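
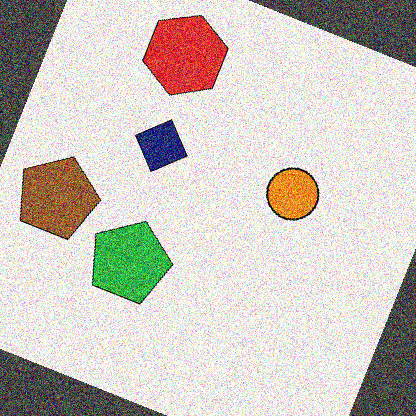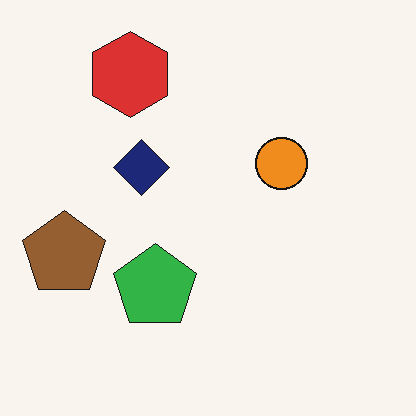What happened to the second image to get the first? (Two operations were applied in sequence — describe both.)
Rotated clockwise by a moderate amount, then degraded with a thick layer of grain.

Every shape is tilted by the same angle and the image corners show triangular fill wedges — a whole-image rotation by a non-right angle. Random speckle covers the whole image, including the flat background.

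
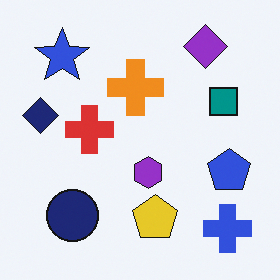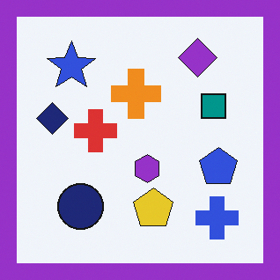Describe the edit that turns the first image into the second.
The second image is the first framed with a purple border.

A solid purple frame runs around the edge of the second image, with the content slightly shrunk inside it.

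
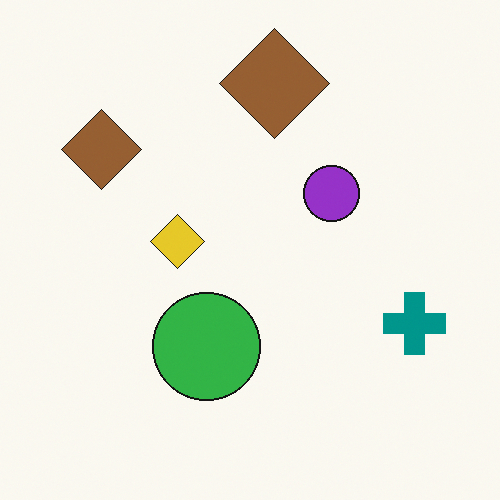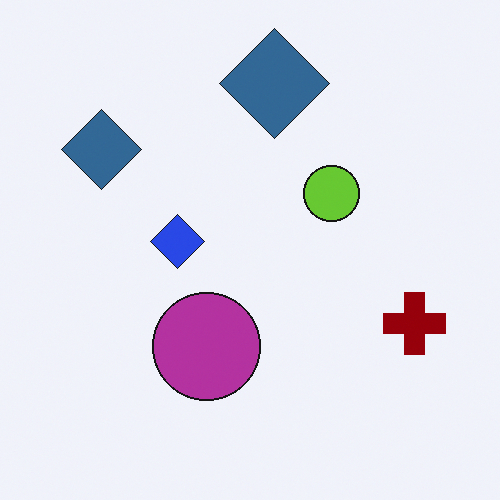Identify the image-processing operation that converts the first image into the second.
Hue-shifted through roughly half the color wheel.

Every shape's color has rotated by the same amount around the hue wheel — a uniform hue shift.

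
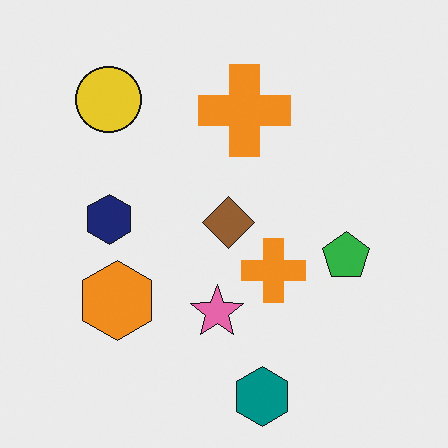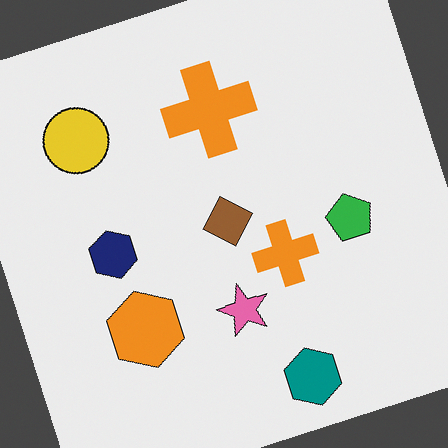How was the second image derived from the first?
This is the original image rotated counter-clockwise by a moderate amount.

Every shape is tilted by the same angle and the image corners show triangular fill wedges — a whole-image rotation by a non-right angle.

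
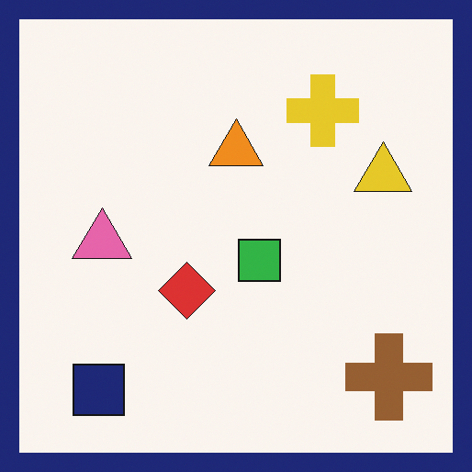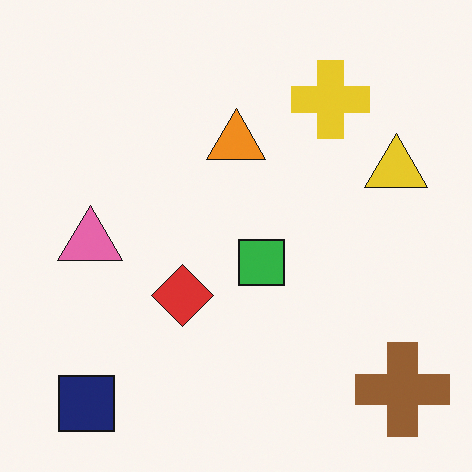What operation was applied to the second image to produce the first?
The first image is the second framed with a navy border.

A solid navy frame runs around the edge of the first image, with the content slightly shrunk inside it.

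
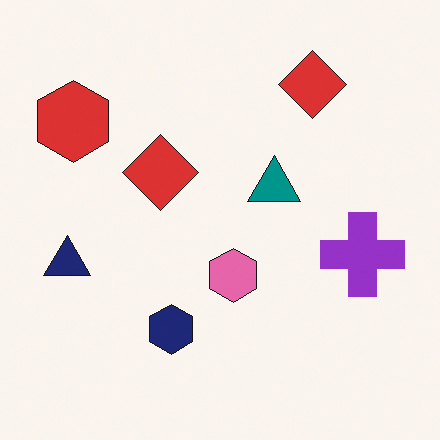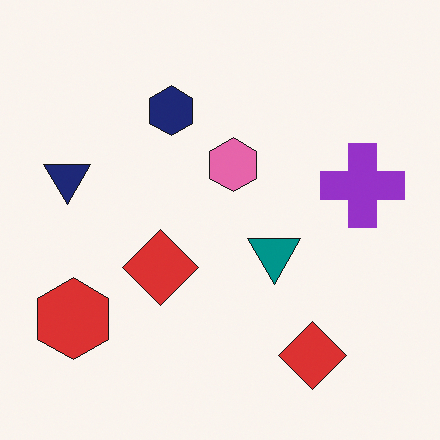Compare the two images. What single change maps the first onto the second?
The image was flipped vertically (top ↔ bottom).

The navy hexagon is in the bottom of the first image and the top of the second — shapes on opposite sides of the horizontal midline have swapped in a mirror flip.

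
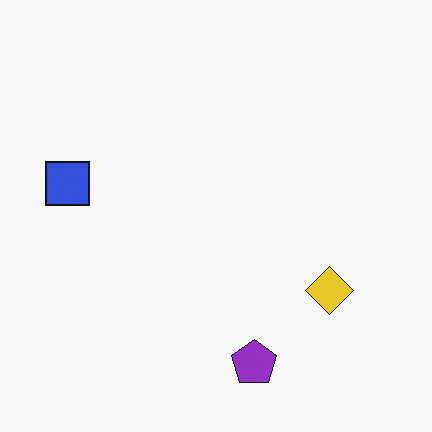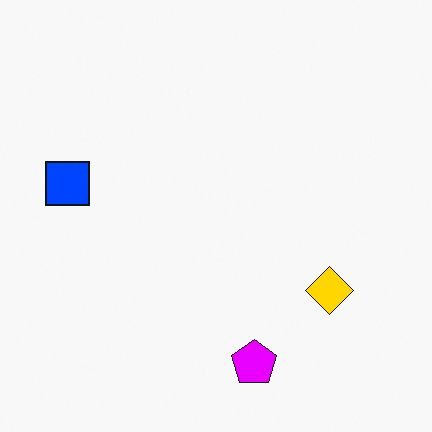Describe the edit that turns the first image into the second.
The image was heavily oversaturated.

All colors are more vivid — a global saturation change.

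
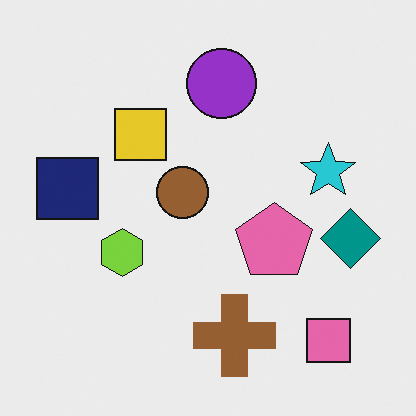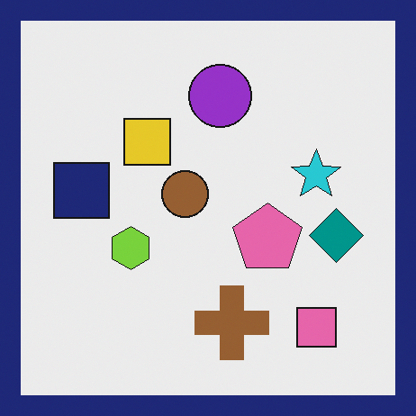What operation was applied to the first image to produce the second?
It was framed with a navy border.

A solid navy frame runs around the edge of the second image, with the content slightly shrunk inside it.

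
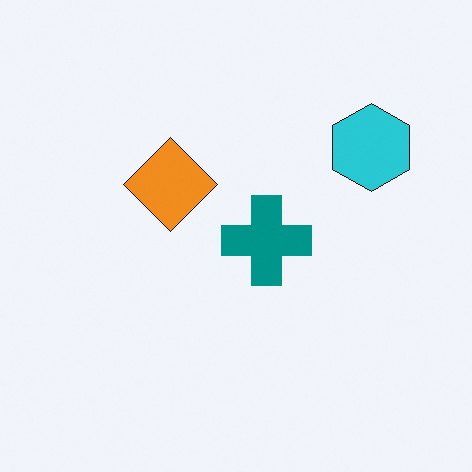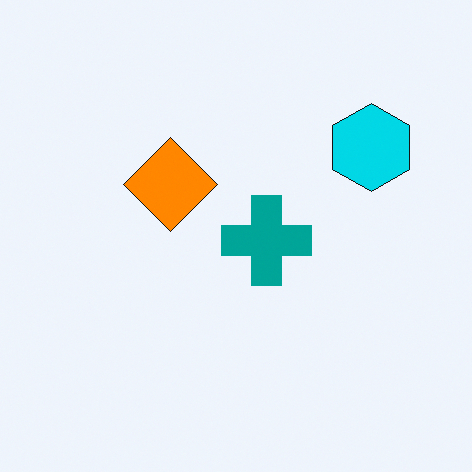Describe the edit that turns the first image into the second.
This is the original image slightly oversaturated.

All colors are more vivid — a global saturation change.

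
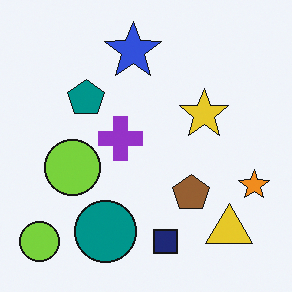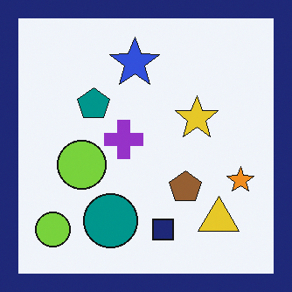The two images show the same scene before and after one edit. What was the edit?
The image was framed with a navy border.

A solid navy frame runs around the edge of the second image, with the content slightly shrunk inside it.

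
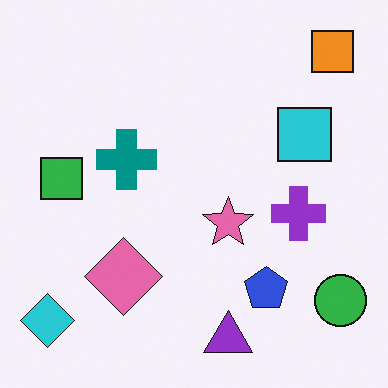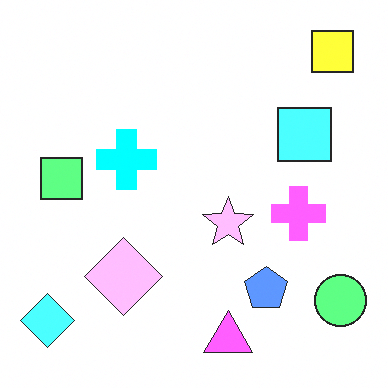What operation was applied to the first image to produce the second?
The transformation is: substantially brightened.

Every pixel — background and shapes alike — is uniformly brightened.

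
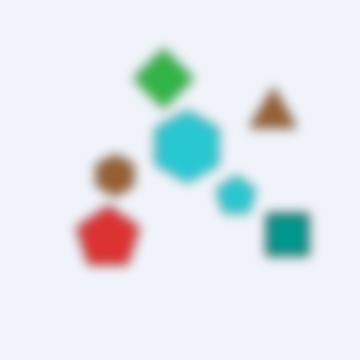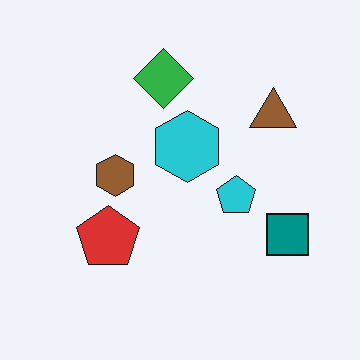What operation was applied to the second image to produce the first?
The image was strongly gaussian-blurred.

Shape edges and outlines are uniformly softened across the whole image.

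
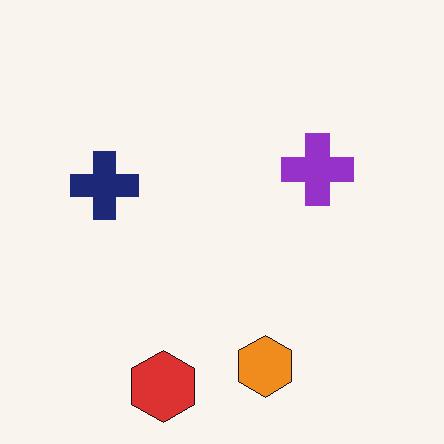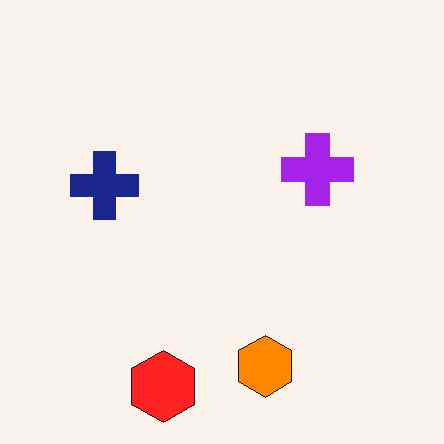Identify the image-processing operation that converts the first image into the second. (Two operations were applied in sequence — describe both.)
The image was slightly oversaturated, then JPEG-compressed with visible artifacts.

All colors are more vivid — a global saturation change. Blocky 8×8 compression artifacts appear around shape edges and the flat background shows ringing — characteristic JPEG degradation.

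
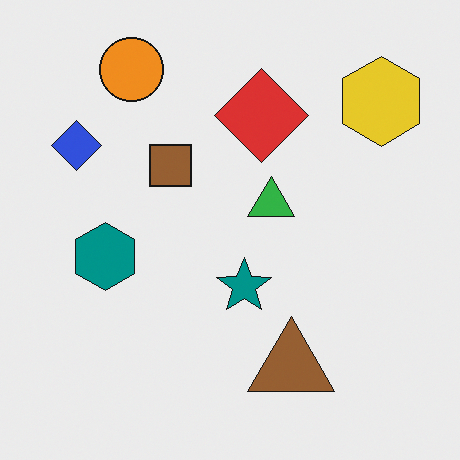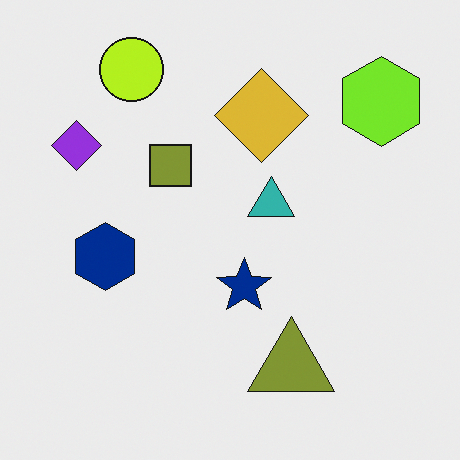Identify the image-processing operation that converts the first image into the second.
This is the original image hue-shifted slightly.

Every shape's color has rotated by the same amount around the hue wheel — a uniform hue shift.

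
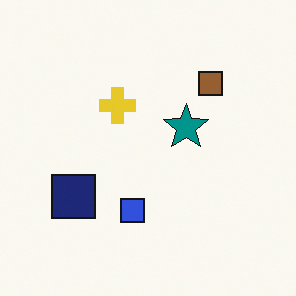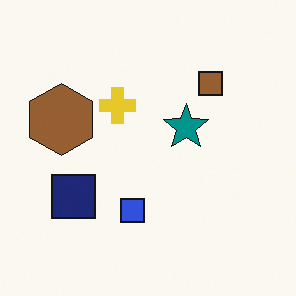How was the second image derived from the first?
The transformation is: overlaid with an additional brown hexagon.

A brown hexagon appears in the second image that is absent from the first.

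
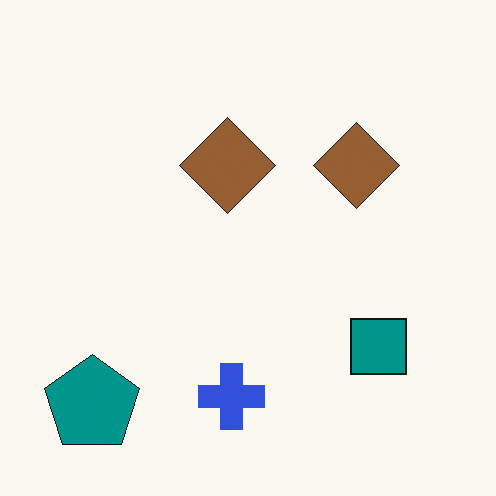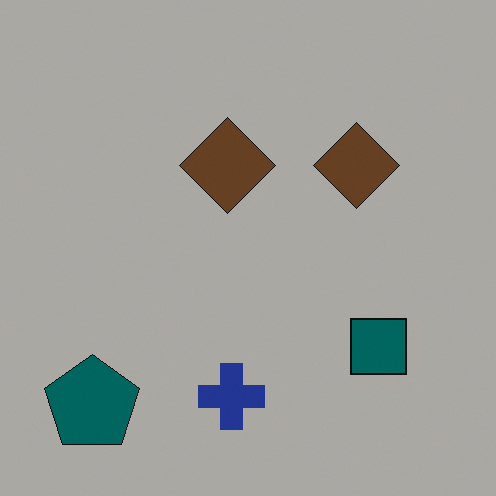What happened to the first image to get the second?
The transformation is: darkened a lot.

Every pixel — background and shapes alike — is uniformly darkened.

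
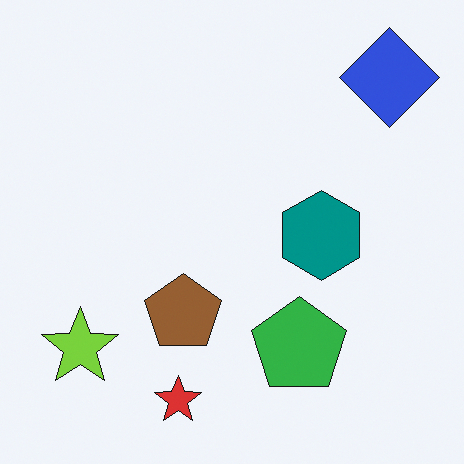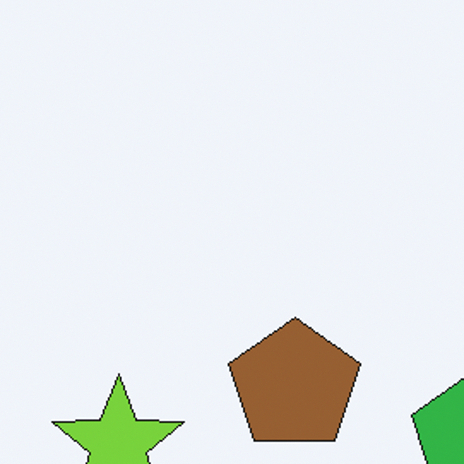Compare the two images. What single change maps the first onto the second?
The image was cropped tightly and scaled back up.

The visible shapes are larger and the field of view is narrower; shapes near the original edges may be partly or wholly outside the frame — a crop-and-rescale.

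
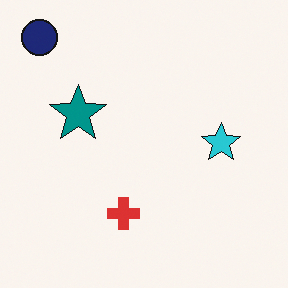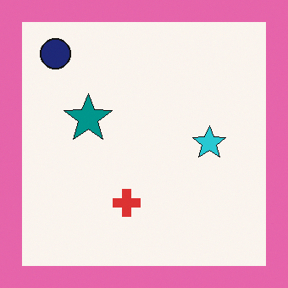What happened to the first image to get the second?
It was framed with a pink border.

A solid pink frame runs around the edge of the second image, with the content slightly shrunk inside it.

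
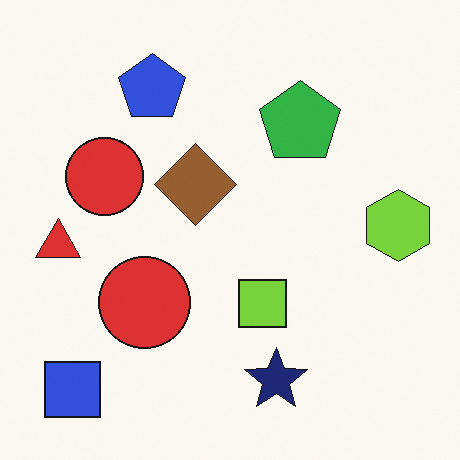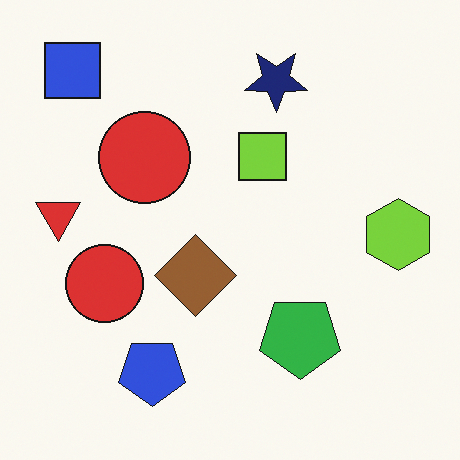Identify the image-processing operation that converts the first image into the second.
The image was flipped vertically (top ↔ bottom).

The blue square is in the bottom-left of the first image and the top-left of the second — shapes on opposite sides of the horizontal midline have swapped in a mirror flip.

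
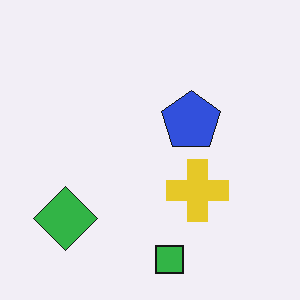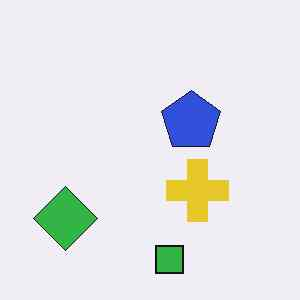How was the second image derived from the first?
JPEG-compressed with visible artifacts.

Blocky 8×8 compression artifacts appear around shape edges and the flat background shows ringing — characteristic JPEG degradation.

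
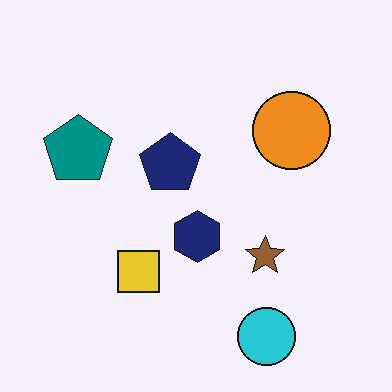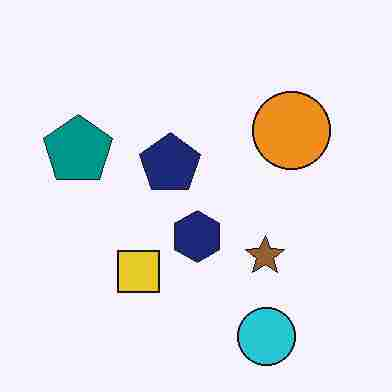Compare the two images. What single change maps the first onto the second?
Heavily JPEG-compressed with obvious blocking artifacts.

Blocky 8×8 compression artifacts appear around shape edges and the flat background shows ringing — characteristic JPEG degradation.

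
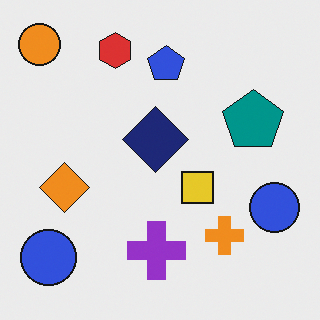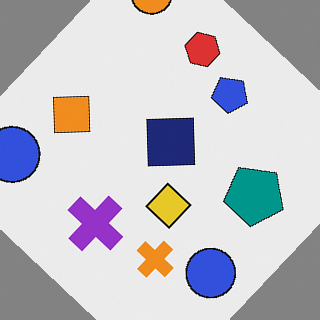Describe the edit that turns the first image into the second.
The transformation is: rotated clockwise by a large amount — several tens of degrees.

Every shape is tilted by the same angle and the image corners show triangular fill wedges — a whole-image rotation by a non-right angle.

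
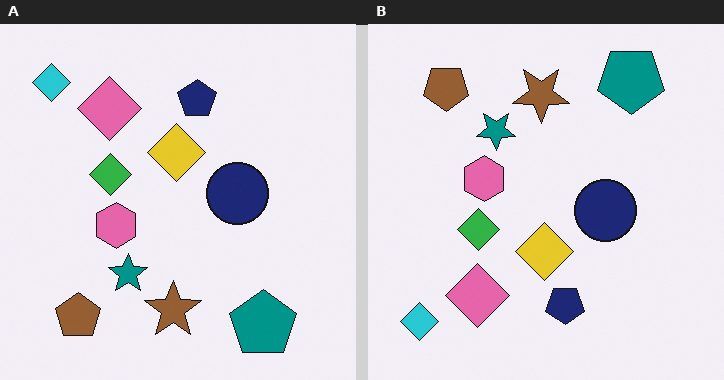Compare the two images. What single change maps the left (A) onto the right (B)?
This is the original image flipped vertically (top ↔ bottom).

The teal pentagon is in the bottom-right of the left (A) image and the top-right of the right (B) — shapes on opposite sides of the horizontal midline have swapped in a mirror flip.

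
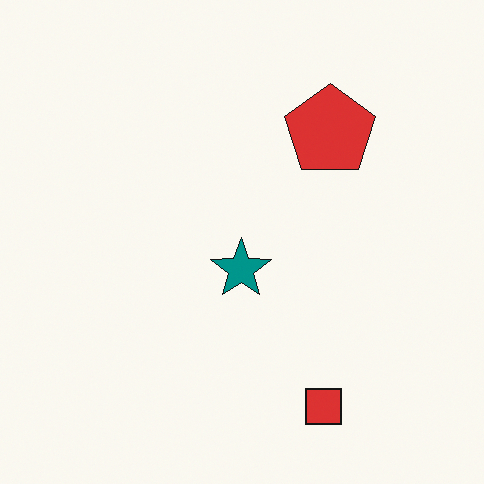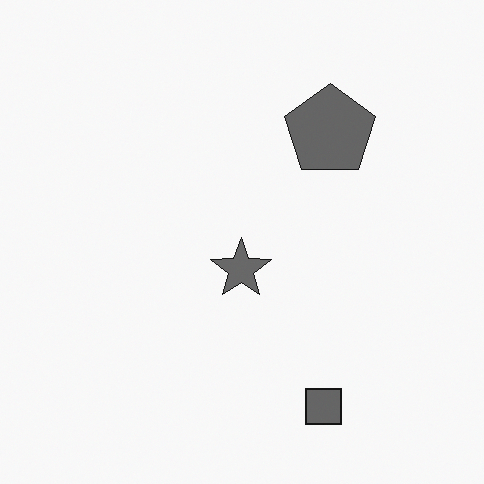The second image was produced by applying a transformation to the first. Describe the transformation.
The second image is the first converted to grayscale.

All color is removed — every shape is now a shade of grey.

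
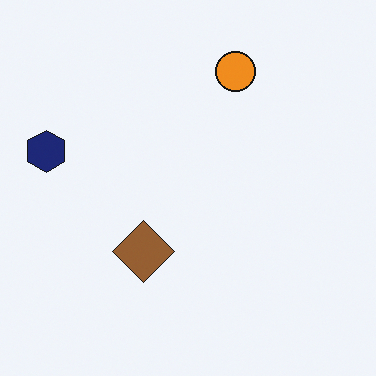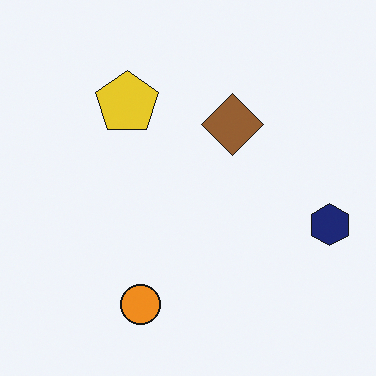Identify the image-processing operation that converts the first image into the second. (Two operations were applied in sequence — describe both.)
This is the original image rotated 180°, then overlaid with an additional yellow pentagon.

The navy hexagon sits in the left of the first image and the right of the second — consistent with a whole-image 180° rotation. A yellow pentagon appears in the second image that is absent from the first.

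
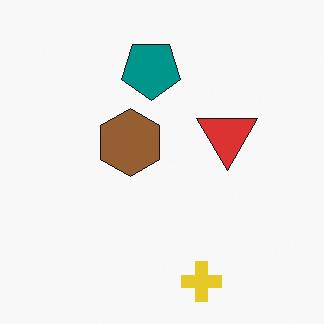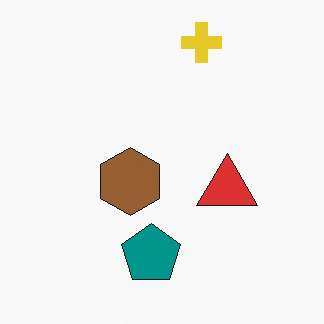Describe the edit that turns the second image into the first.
The transformation is: flipped vertically (top ↔ bottom).

The yellow cross is in the top of the second image and the bottom of the first — shapes on opposite sides of the horizontal midline have swapped in a mirror flip.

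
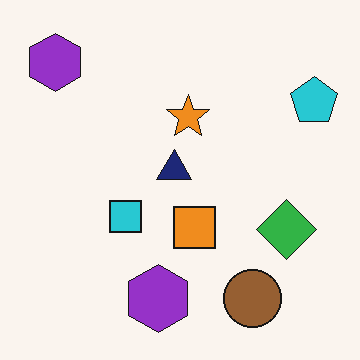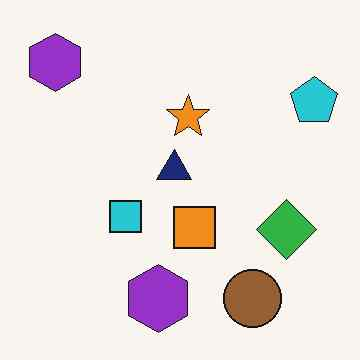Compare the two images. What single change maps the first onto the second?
The transformation is: JPEG-compressed with visible artifacts.

Blocky 8×8 compression artifacts appear around shape edges and the flat background shows ringing — characteristic JPEG degradation.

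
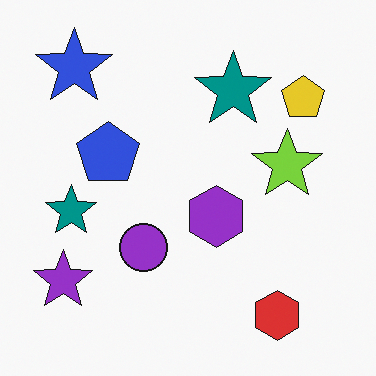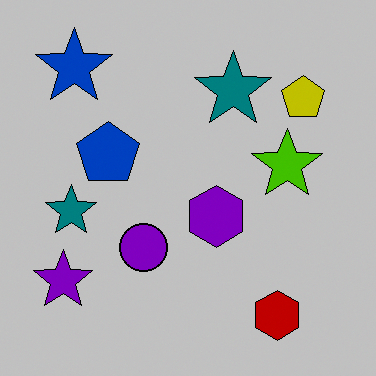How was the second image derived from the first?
Heavily posterized to just a handful of flat colors.

Each flat color has snapped to a coarser quantized level — most visibly, the near-white background has dropped to a flat grey.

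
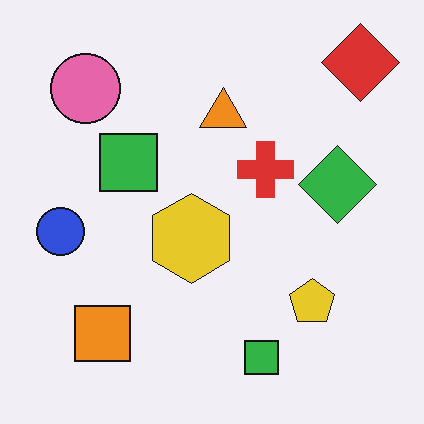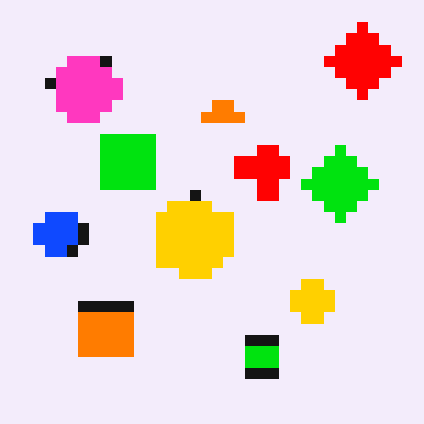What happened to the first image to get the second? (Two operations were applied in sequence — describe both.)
This is the original image coarsely pixelated, then heavily oversaturated.

Shapes are reduced to large square blocks; fine edges and outlines are lost — a downscale-then-upscale (mosaic) effect. All colors are more vivid — a global saturation change.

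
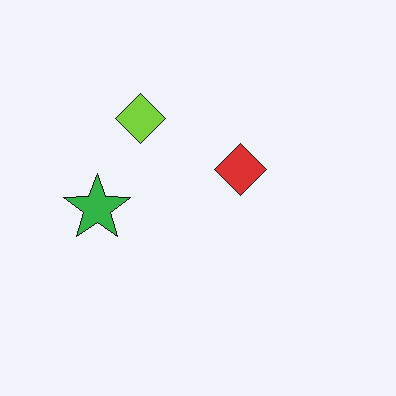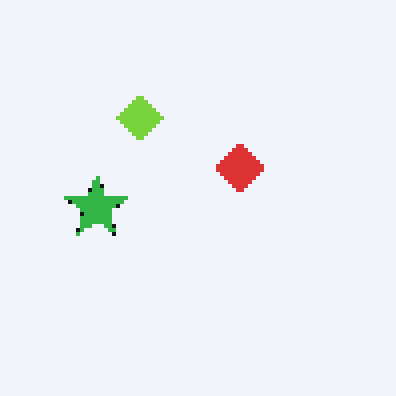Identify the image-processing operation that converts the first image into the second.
This is the original image mildly pixelated.

Shapes are reduced to large square blocks; fine edges and outlines are lost — a downscale-then-upscale (mosaic) effect.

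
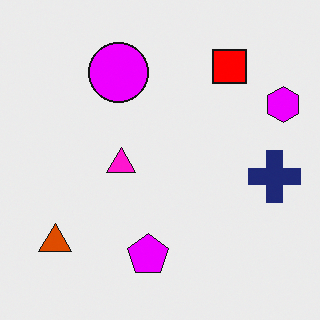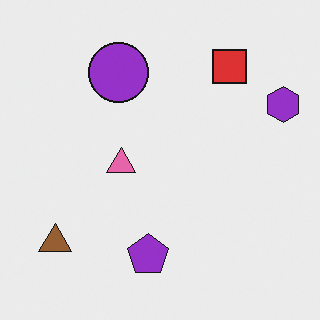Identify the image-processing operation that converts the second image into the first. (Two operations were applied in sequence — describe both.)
The first image is the second made much more vivid (saturation change), then overlaid with an additional navy cross.

All colors are more vivid — a global saturation change. A navy cross appears in the first image that is absent from the second.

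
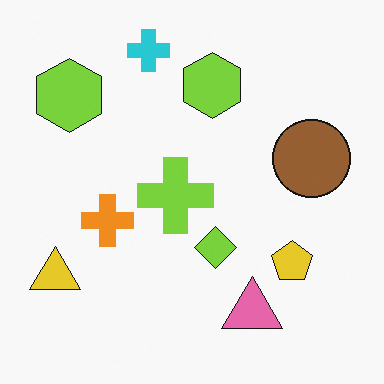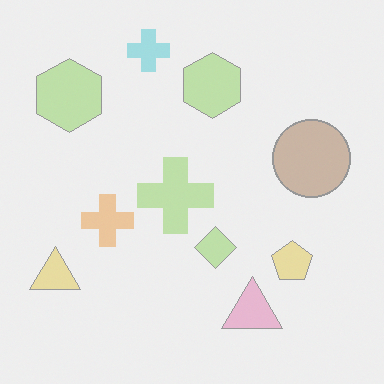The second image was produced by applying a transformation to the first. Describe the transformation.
The image was given much lower contrast.

Tones are pushed toward mid-grey across the whole image — a global contrast change.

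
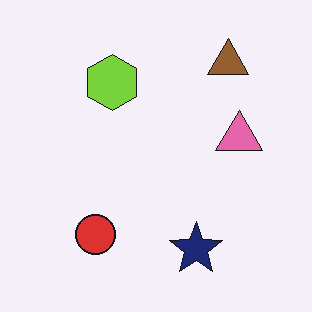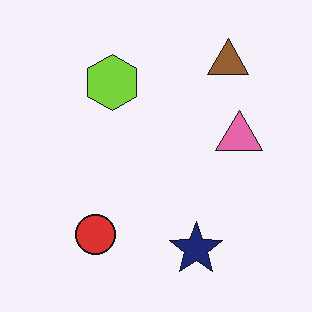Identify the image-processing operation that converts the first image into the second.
This is the original image JPEG-compressed with visible artifacts.

Blocky 8×8 compression artifacts appear around shape edges and the flat background shows ringing — characteristic JPEG degradation.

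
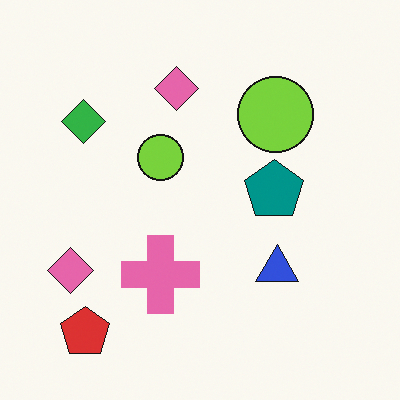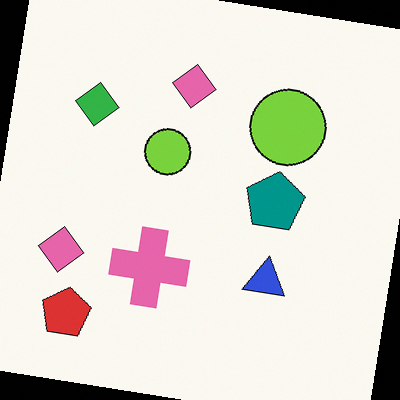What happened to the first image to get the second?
The image was rotated clockwise by a small amount.

Every shape is tilted by the same angle and the image corners show triangular fill wedges — a whole-image rotation by a non-right angle.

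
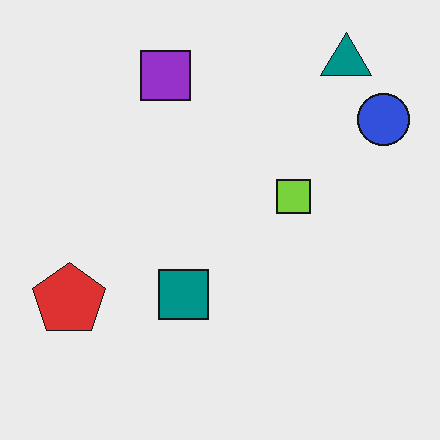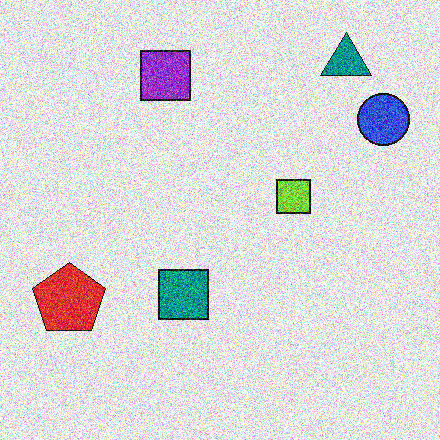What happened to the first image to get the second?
The transformation is: degraded with heavy additive noise.

Random speckle covers the whole image, including the flat background.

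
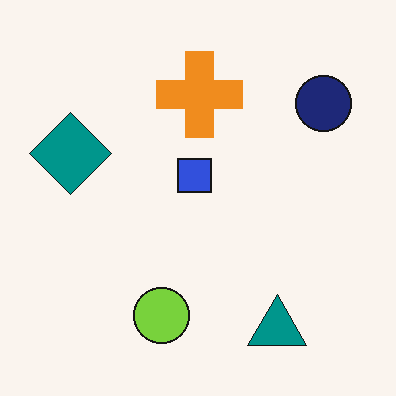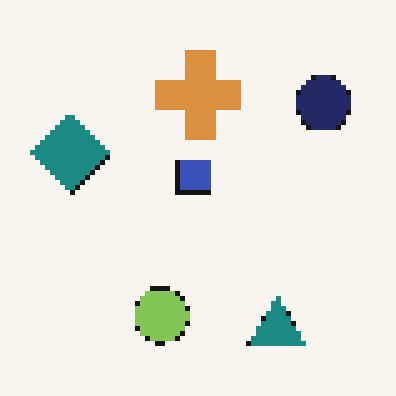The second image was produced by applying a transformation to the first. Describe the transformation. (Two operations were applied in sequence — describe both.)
It was slightly desaturated, then mildly pixelated.

All colors are more muted and greyish — a global saturation change. Shapes are reduced to large square blocks; fine edges and outlines are lost — a downscale-then-upscale (mosaic) effect.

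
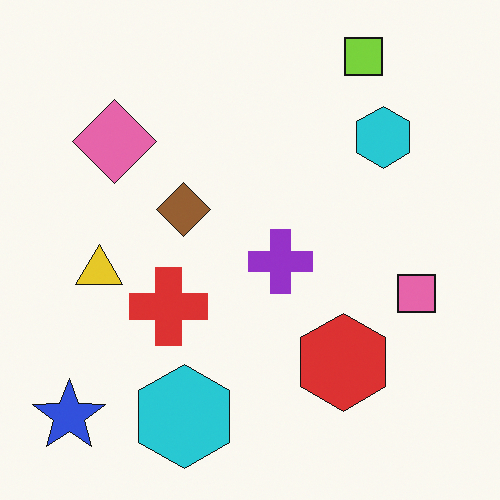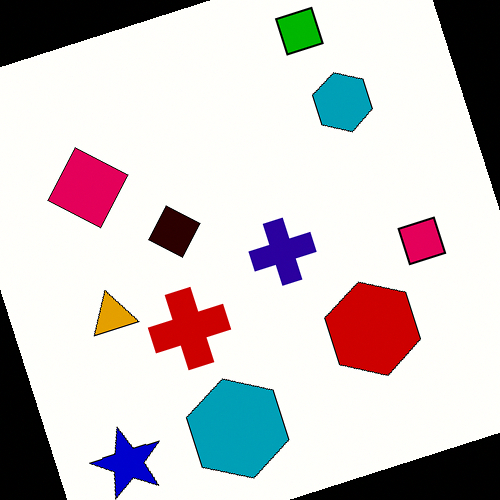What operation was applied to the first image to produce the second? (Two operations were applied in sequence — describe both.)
This is the original image boosted in contrast, then rotated counter-clockwise by a clearly visible amount.

Tones are pushed away from mid-grey across the whole image — a global contrast change. Every shape is tilted by the same angle and the image corners show triangular fill wedges — a whole-image rotation by a non-right angle.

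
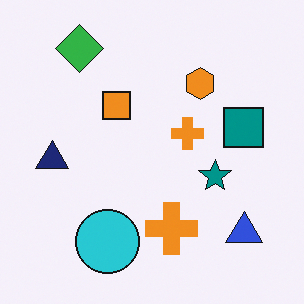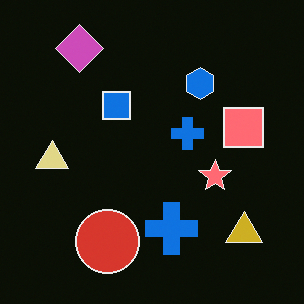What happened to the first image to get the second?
The second image is the first color-inverted (negative).

The light background has become dark and every shape's color is its complement — a photographic negative.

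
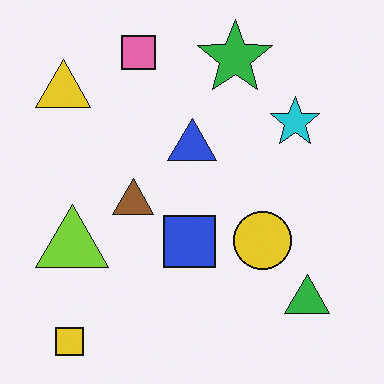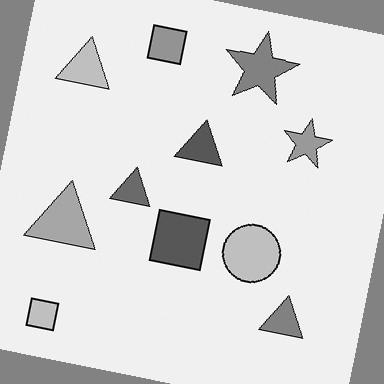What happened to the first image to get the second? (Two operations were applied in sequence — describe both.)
The image was rotated clockwise by a slight angle, then converted to grayscale.

Every shape is tilted by the same angle and the image corners show triangular fill wedges — a whole-image rotation by a non-right angle. All color is removed — every shape is now a shade of grey.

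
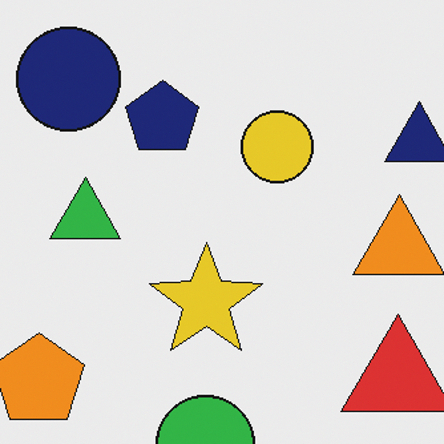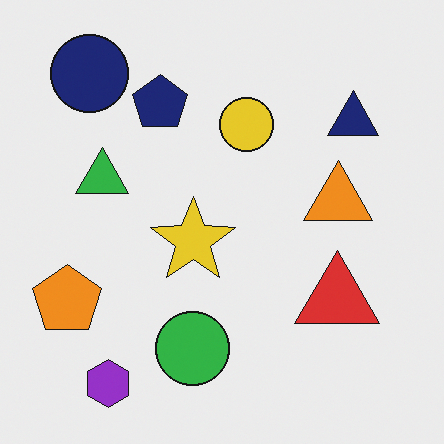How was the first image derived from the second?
Cropped to a modestly smaller region and rescaled.

The visible shapes are larger and the field of view is narrower; shapes near the original edges may be partly or wholly outside the frame — a crop-and-rescale.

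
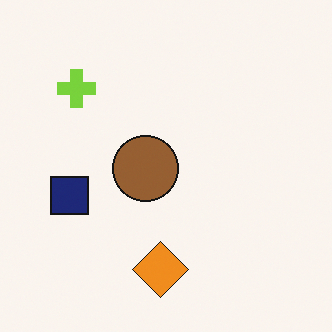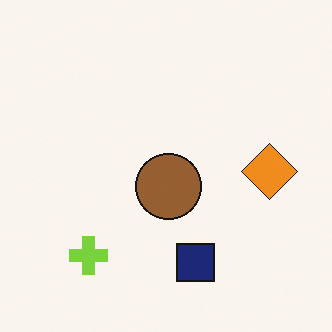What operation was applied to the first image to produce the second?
The transformation is: rotated 90° counter-clockwise.

The lime cross sits in the top-left of the first image and the bottom-left of the second — consistent with a whole-image 90° counter-clockwise rotation.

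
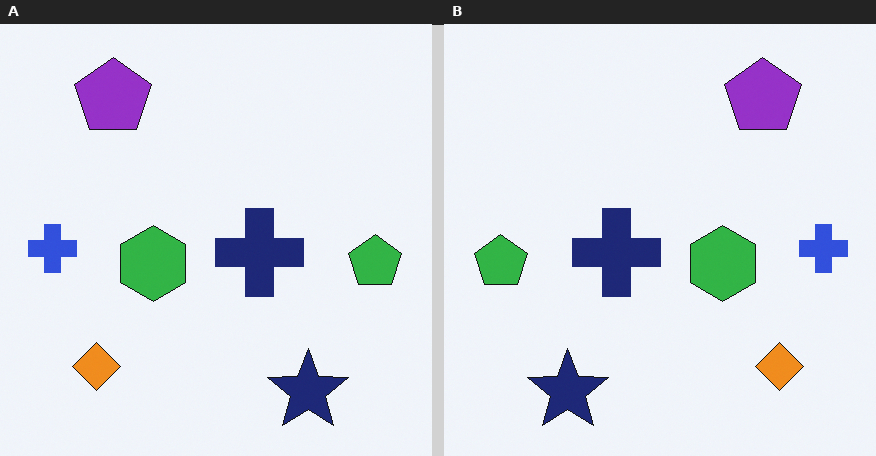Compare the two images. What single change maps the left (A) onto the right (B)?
Flipped horizontally (left ↔ right).

The blue cross is in the left of the left (A) image and the right of the right (B) — shapes on opposite sides of the vertical midline have swapped in a mirror flip.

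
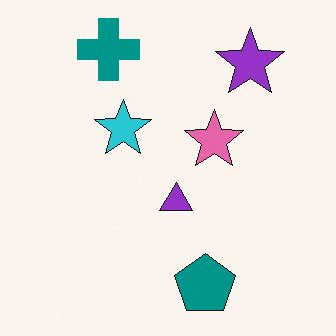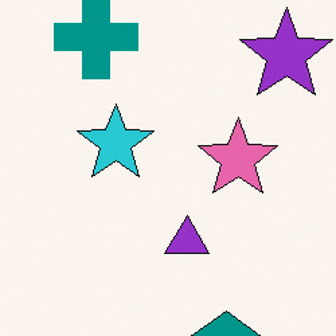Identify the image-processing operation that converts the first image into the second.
This is the original image cropped to a modestly smaller region and rescaled.

The visible shapes are larger and the field of view is narrower; shapes near the original edges may be partly or wholly outside the frame — a crop-and-rescale.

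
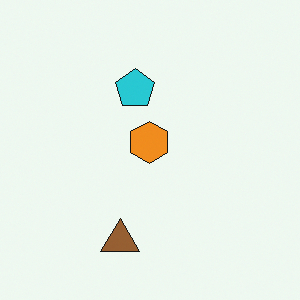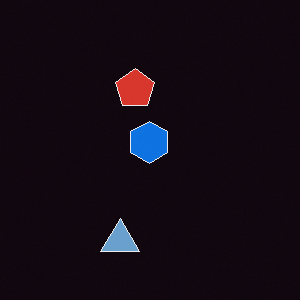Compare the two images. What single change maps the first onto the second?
Color-inverted (negative).

The light background has become dark and every shape's color is its complement — a photographic negative.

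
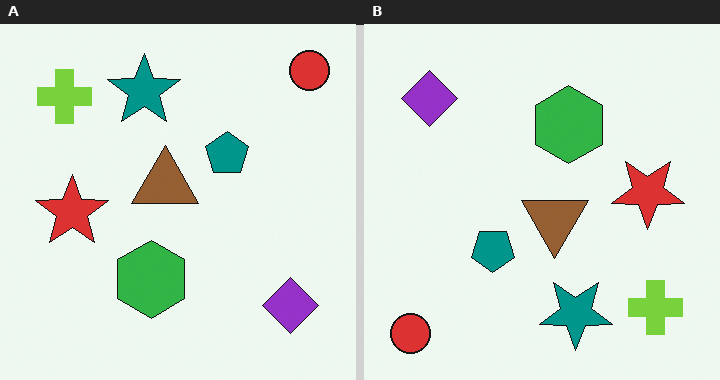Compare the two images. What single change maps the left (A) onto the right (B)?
The right (B) image is the left (A) rotated 180°.

The red circle sits in the top-right of the left (A) image and the bottom-left of the right (B) — consistent with a whole-image 180° rotation.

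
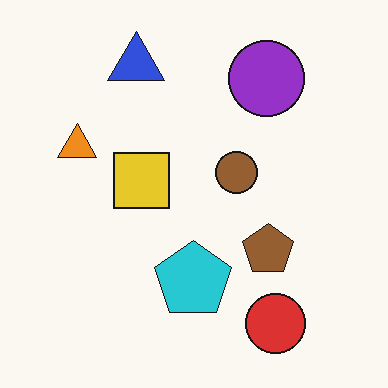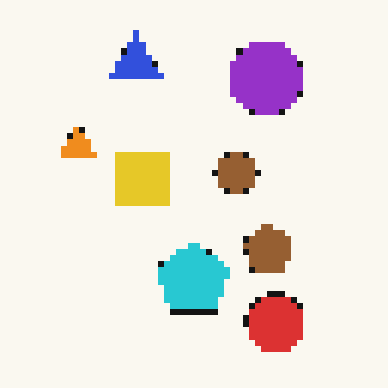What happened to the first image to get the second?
Moderately pixelated.

Shapes are reduced to large square blocks; fine edges and outlines are lost — a downscale-then-upscale (mosaic) effect.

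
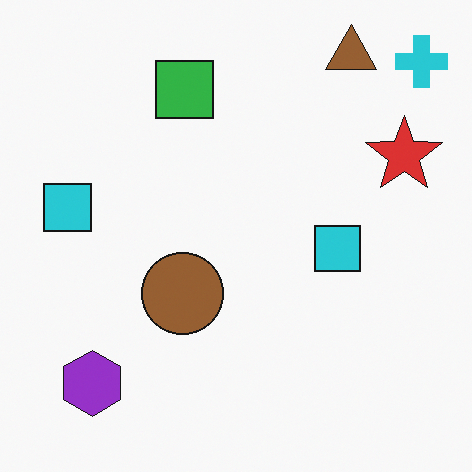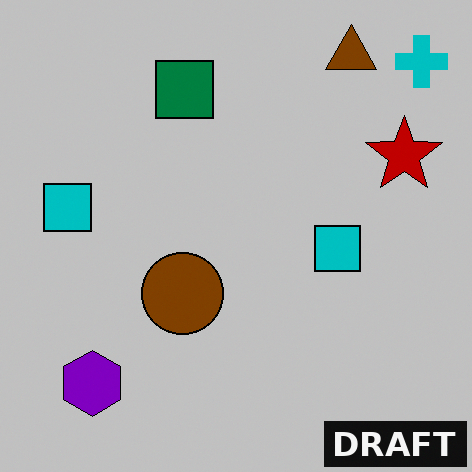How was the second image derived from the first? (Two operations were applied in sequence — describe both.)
Aggressively posterized, then watermarked with the text "DRAFT" in the lower-right corner.

Each flat color has snapped to a coarser quantized level — most visibly, the near-white background has dropped to a flat grey. A dark label reading "DRAFT" appears in the lower-right corner.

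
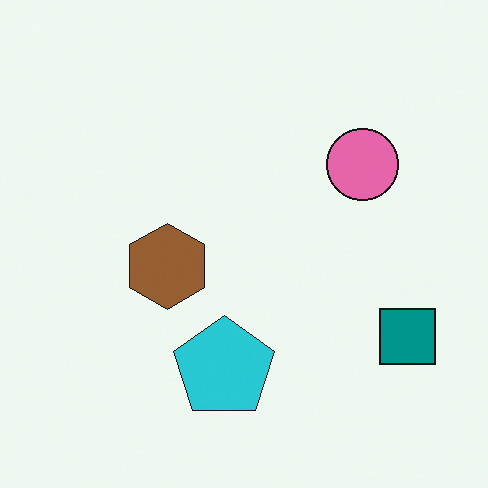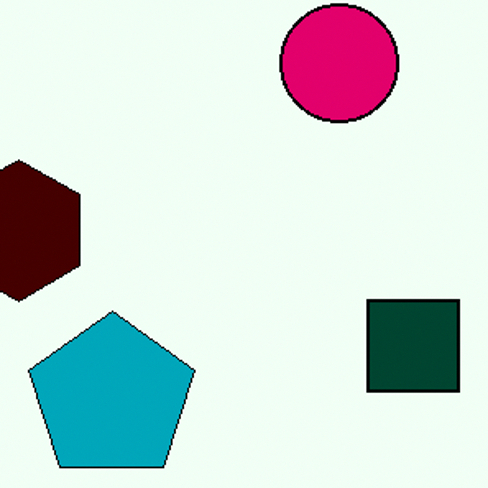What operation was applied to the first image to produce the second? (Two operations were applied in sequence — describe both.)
The transformation is: given much higher contrast, then cropped tightly and scaled back up.

Tones are pushed away from mid-grey across the whole image — a global contrast change. The visible shapes are larger and the field of view is narrower; shapes near the original edges may be partly or wholly outside the frame — a crop-and-rescale.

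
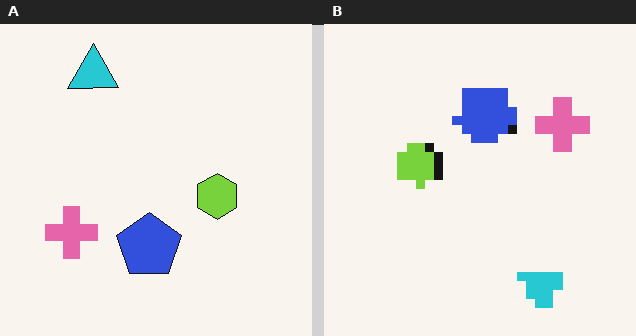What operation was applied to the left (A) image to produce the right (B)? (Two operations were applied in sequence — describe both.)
It was rotated 180°, then heavily pixelated into large blocks.

The cyan triangle sits in the top-left of the left (A) image and the bottom-right of the right (B) — consistent with a whole-image 180° rotation. Shapes are reduced to large square blocks; fine edges and outlines are lost — a downscale-then-upscale (mosaic) effect.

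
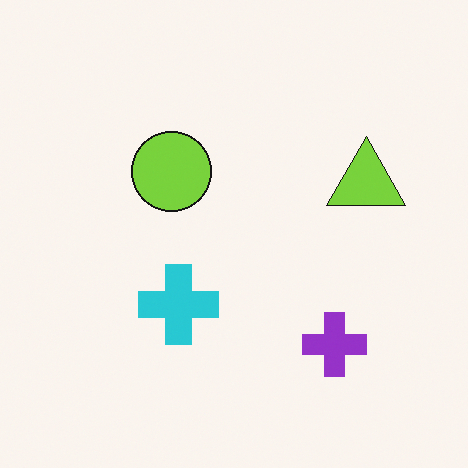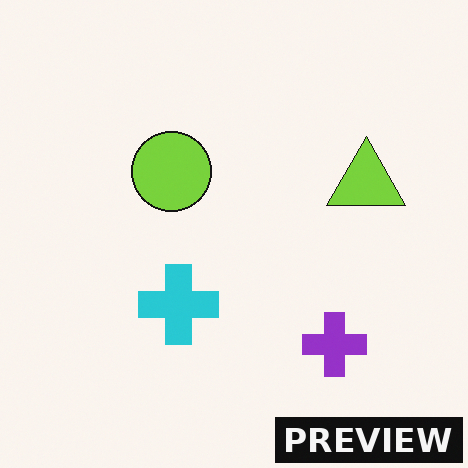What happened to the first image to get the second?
The image was watermarked with the text "PREVIEW" in the lower-right corner.

A dark label reading "PREVIEW" appears in the lower-right corner.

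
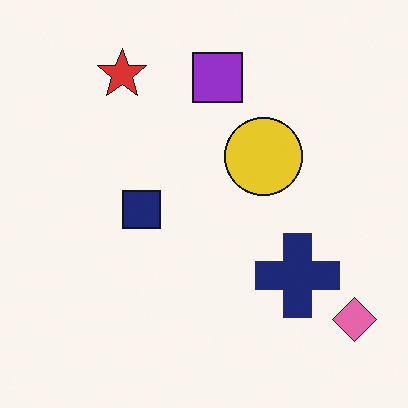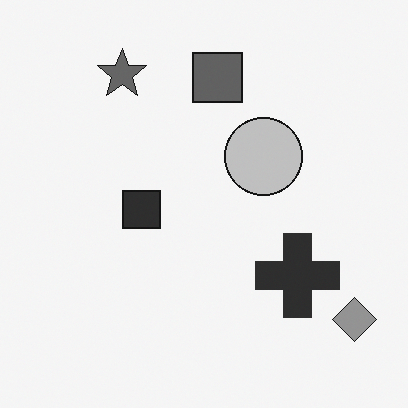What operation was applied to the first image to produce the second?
The image was converted to grayscale.

All color is removed — every shape is now a shade of grey.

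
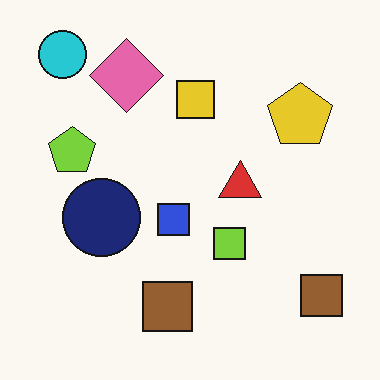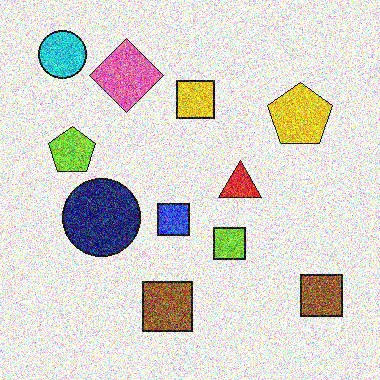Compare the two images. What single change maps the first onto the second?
The image was degraded with heavy additive noise.

Random speckle covers the whole image, including the flat background.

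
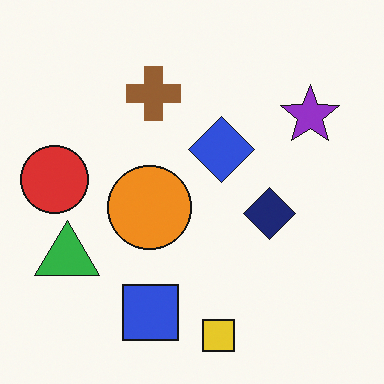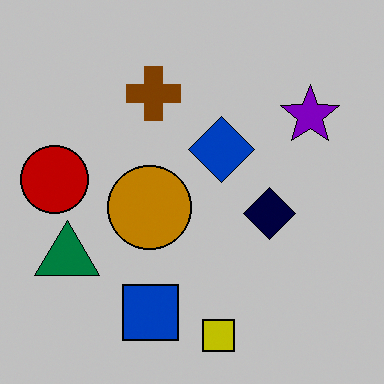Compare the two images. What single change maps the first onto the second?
The transformation is: aggressively posterized.

Each flat color has snapped to a coarser quantized level — most visibly, the near-white background has dropped to a flat grey.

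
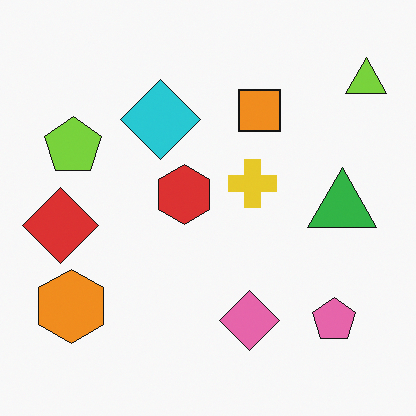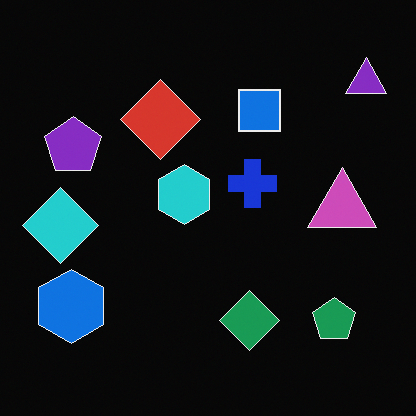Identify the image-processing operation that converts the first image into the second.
It was color-inverted (negative).

The light background has become dark and every shape's color is its complement — a photographic negative.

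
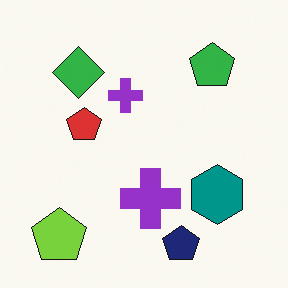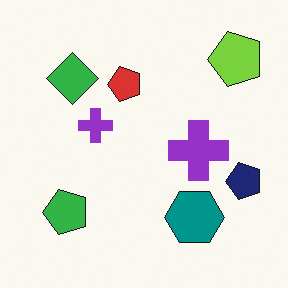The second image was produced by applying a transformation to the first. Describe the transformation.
The second image is the first transposed (reflected across the top-left ↔ bottom-right diagonal).

Shapes have swapped their row and column positions — what was in the top-right is now in the bottom-left — a diagonal reflection.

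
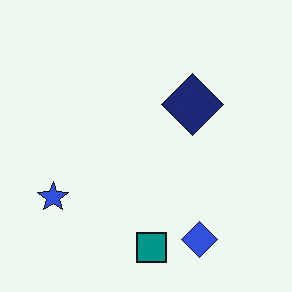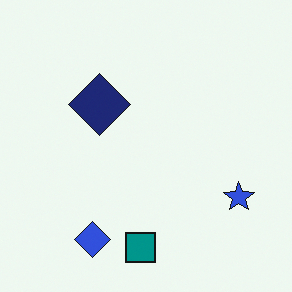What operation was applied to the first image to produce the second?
Flipped horizontally (left ↔ right).

The blue star is in the bottom-left of the first image and the bottom-right of the second — shapes on opposite sides of the vertical midline have swapped in a mirror flip.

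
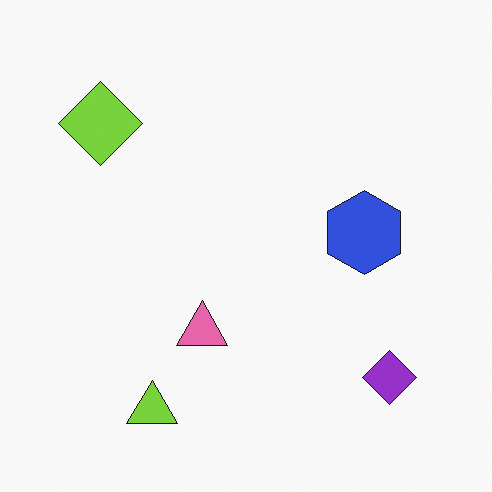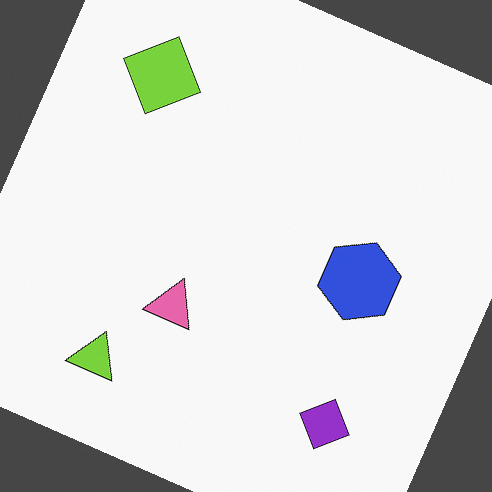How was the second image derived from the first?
The transformation is: rotated clockwise by a moderate amount.

Every shape is tilted by the same angle and the image corners show triangular fill wedges — a whole-image rotation by a non-right angle.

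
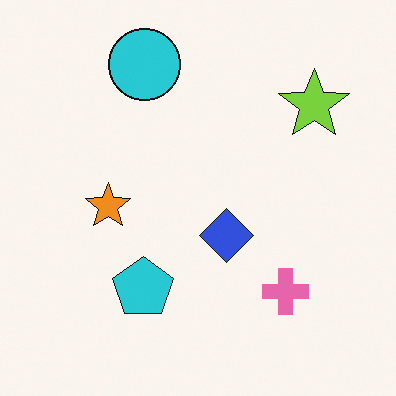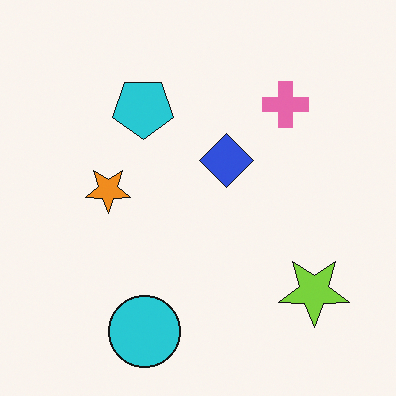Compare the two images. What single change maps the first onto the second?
Flipped vertically (top ↔ bottom).

The cyan circle is in the top of the first image and the bottom of the second — shapes on opposite sides of the horizontal midline have swapped in a mirror flip.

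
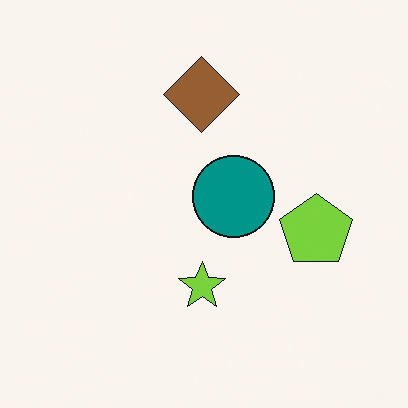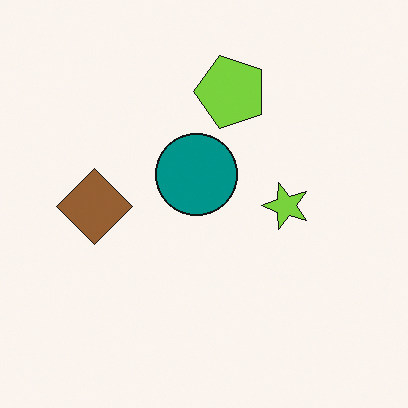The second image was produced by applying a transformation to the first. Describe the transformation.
It was rotated 90° counter-clockwise.

The lime pentagon sits in the right of the first image and the top of the second — consistent with a whole-image 90° counter-clockwise rotation.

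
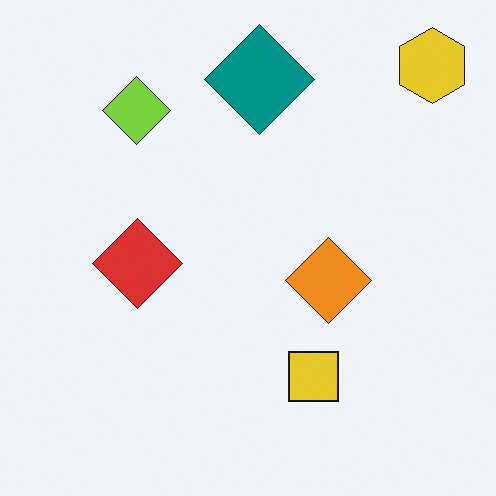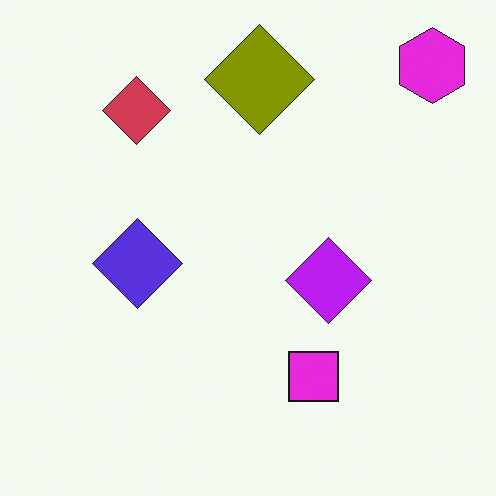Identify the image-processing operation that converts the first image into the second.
Hue-shifted by a large amount.

Every shape's color has rotated by the same amount around the hue wheel — a uniform hue shift.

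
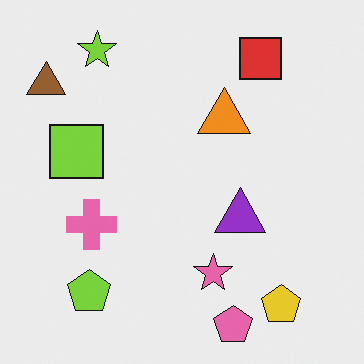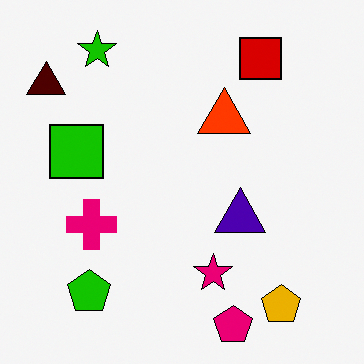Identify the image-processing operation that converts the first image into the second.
The image was given much higher contrast.

Tones are pushed away from mid-grey across the whole image — a global contrast change.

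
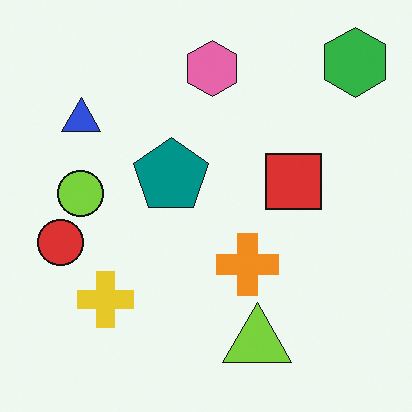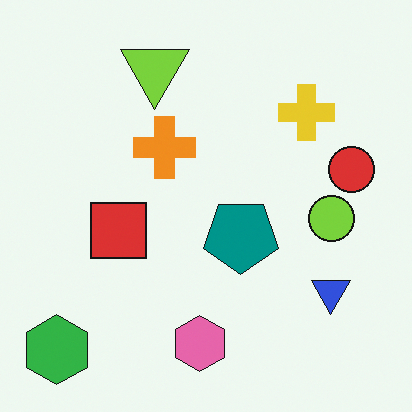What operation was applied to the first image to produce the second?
Rotated 180°.

The green hexagon sits in the top-right of the first image and the bottom-left of the second — consistent with a whole-image 180° rotation.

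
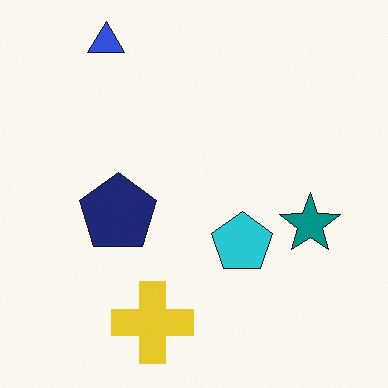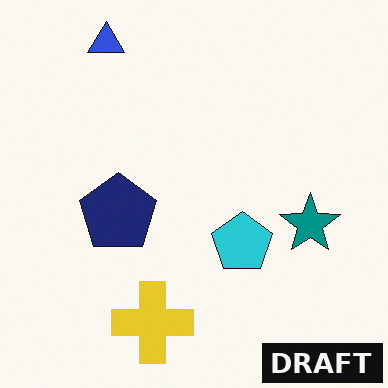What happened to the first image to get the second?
It was watermarked with the text "DRAFT" in the lower-right corner.

A dark label reading "DRAFT" appears in the lower-right corner.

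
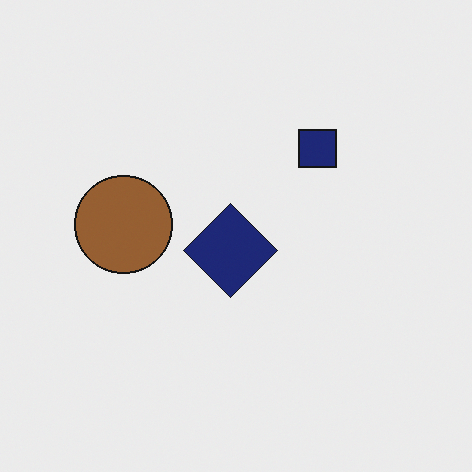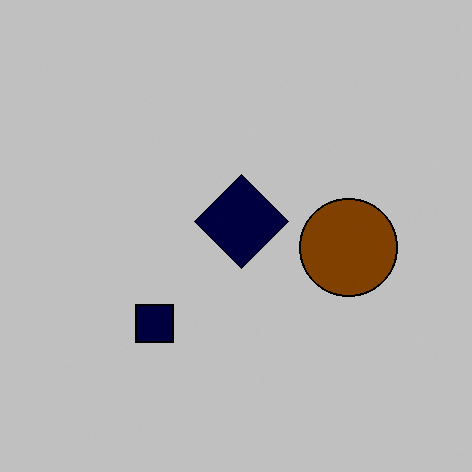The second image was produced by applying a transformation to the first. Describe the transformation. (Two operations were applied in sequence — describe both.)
The transformation is: aggressively posterized, then rotated 180°.

Each flat color has snapped to a coarser quantized level — most visibly, the near-white background has dropped to a flat grey. The navy square sits in the top-right of the first image and the bottom-left of the second — consistent with a whole-image 180° rotation.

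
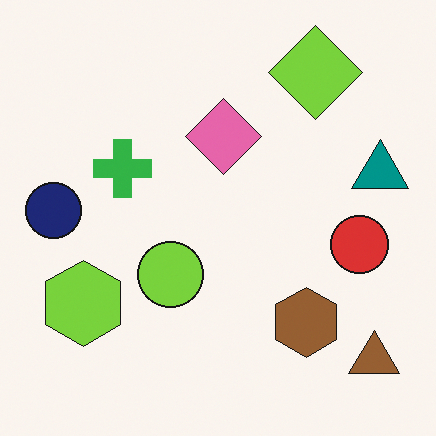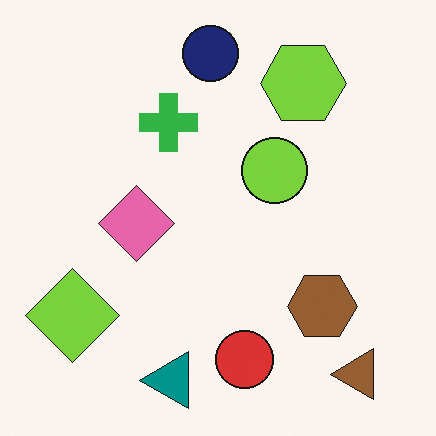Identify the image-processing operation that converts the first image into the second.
The image was transposed (reflected across the top-left ↔ bottom-right diagonal).

Shapes have swapped their row and column positions — what was in the top-right is now in the bottom-left — a diagonal reflection.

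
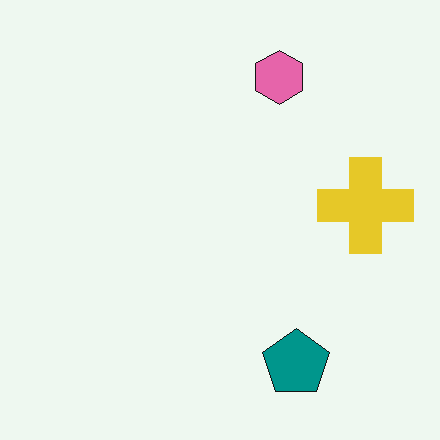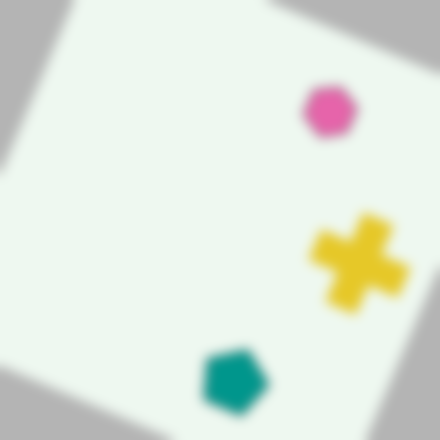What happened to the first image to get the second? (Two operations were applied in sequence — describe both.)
The second image is the first rotated clockwise by a moderate amount, then heavily blurred.

Every shape is tilted by the same angle and the image corners show triangular fill wedges — a whole-image rotation by a non-right angle. Shape edges and outlines are uniformly softened across the whole image.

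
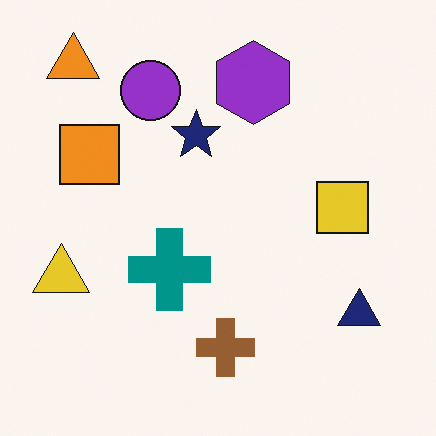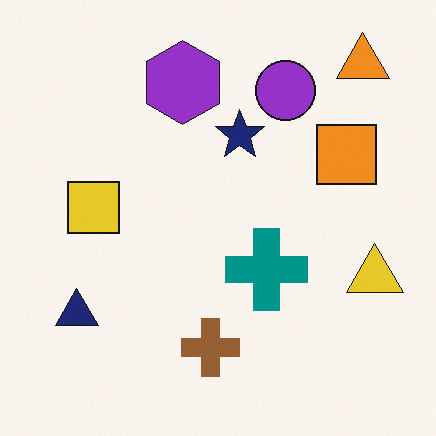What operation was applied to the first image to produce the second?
The second image is the first flipped horizontally (left ↔ right).

The yellow triangle is in the left of the first image and the right of the second — shapes on opposite sides of the vertical midline have swapped in a mirror flip.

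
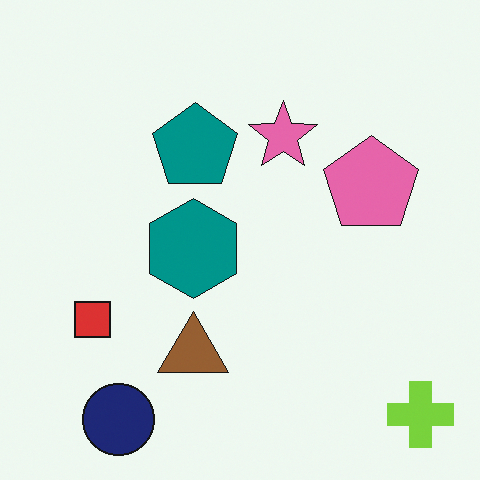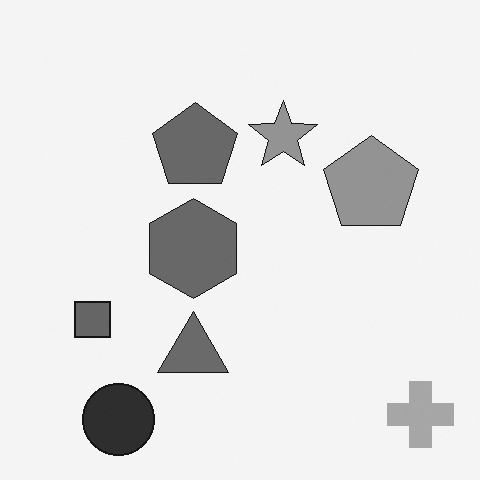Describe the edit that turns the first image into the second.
This is the original image converted to grayscale.

All color is removed — every shape is now a shade of grey.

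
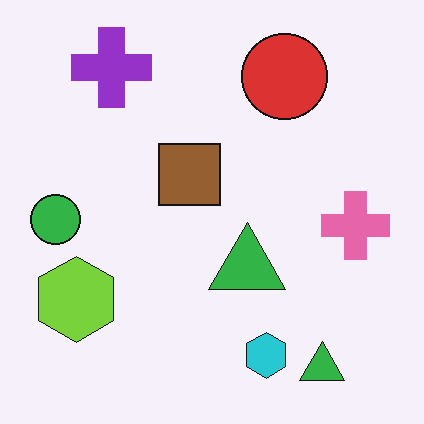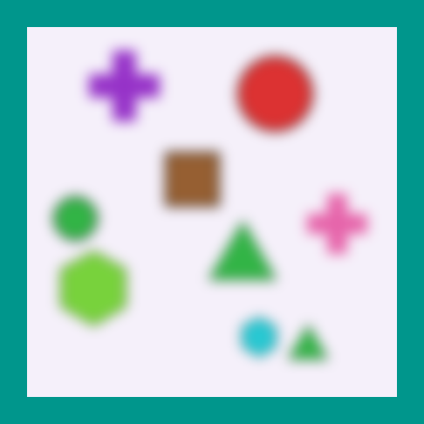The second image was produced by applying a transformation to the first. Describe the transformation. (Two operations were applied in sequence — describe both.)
It was strongly gaussian-blurred, then framed with a teal border.

Shape edges and outlines are uniformly softened across the whole image. A solid teal frame runs around the edge of the second image, with the content slightly shrunk inside it.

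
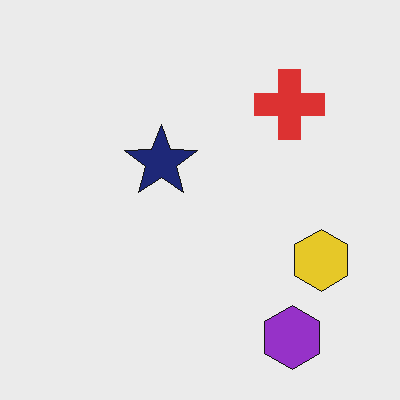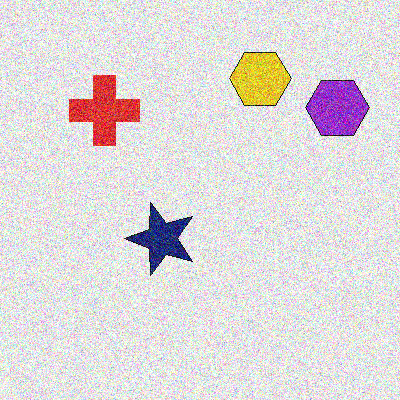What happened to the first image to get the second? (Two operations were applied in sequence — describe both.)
Rotated 90° counter-clockwise, then degraded with heavy additive noise.

The purple hexagon sits in the bottom-right of the first image and the top-right of the second — consistent with a whole-image 90° counter-clockwise rotation. Random speckle covers the whole image, including the flat background.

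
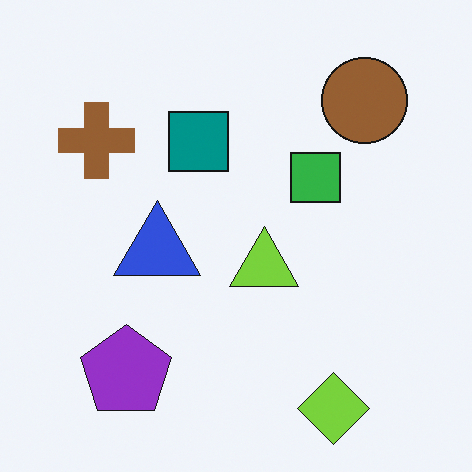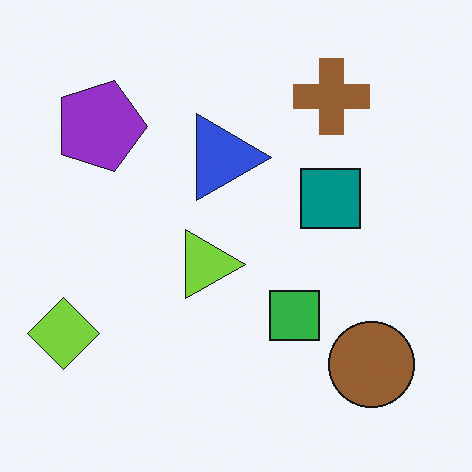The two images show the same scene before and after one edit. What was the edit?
The transformation is: rotated 90° clockwise.

The lime diamond sits in the bottom-right of the first image and the bottom-left of the second — consistent with a whole-image 90° clockwise rotation.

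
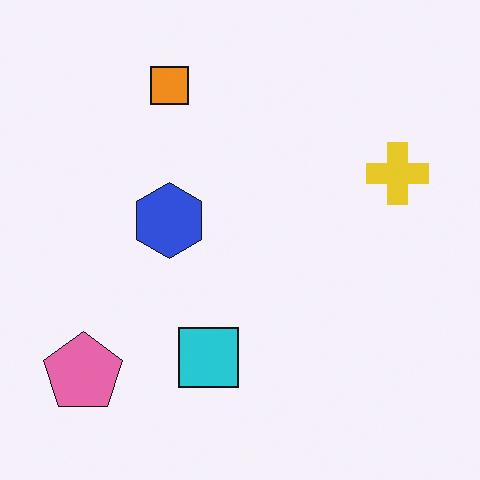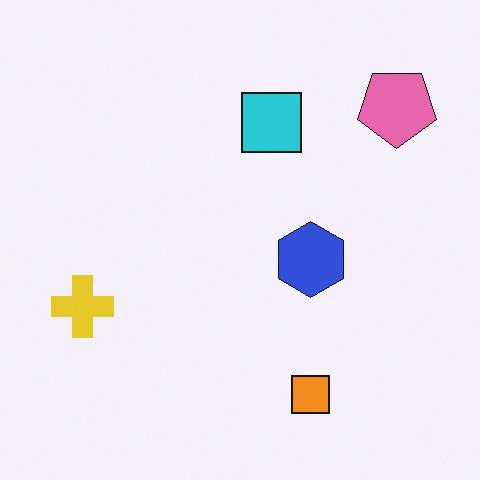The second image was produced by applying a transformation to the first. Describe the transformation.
The image was rotated 180°.

The pink pentagon sits in the bottom-left of the first image and the top-right of the second — consistent with a whole-image 180° rotation.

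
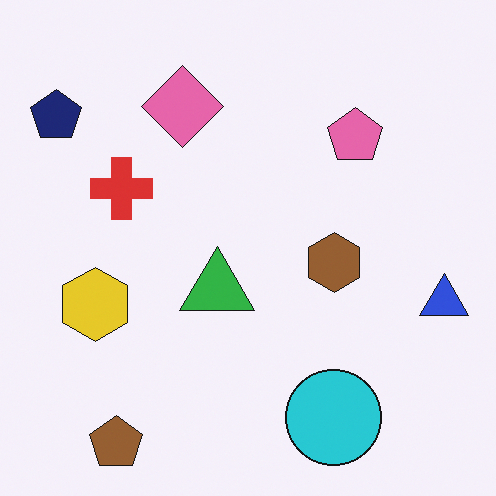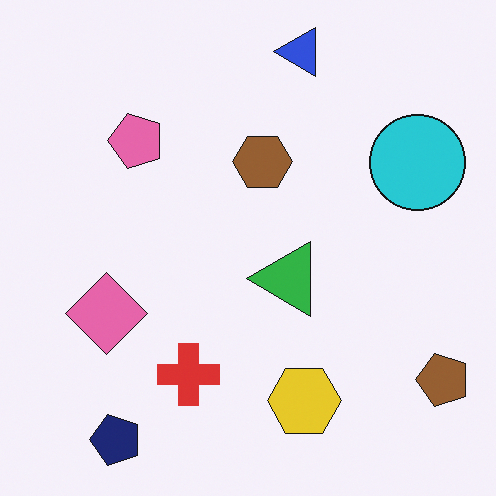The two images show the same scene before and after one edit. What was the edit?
This is the original image rotated 90° counter-clockwise.

The brown pentagon sits in the bottom-left of the first image and the bottom-right of the second — consistent with a whole-image 90° counter-clockwise rotation.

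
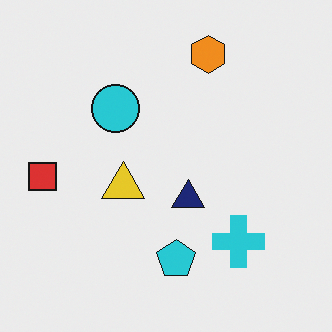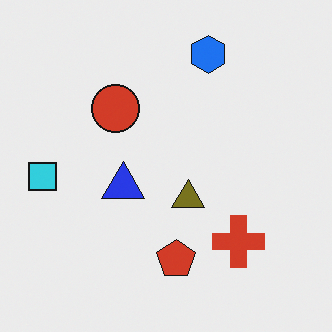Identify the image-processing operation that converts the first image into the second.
The second image is the first hue-shifted by a large amount.

Every shape's color has rotated by the same amount around the hue wheel — a uniform hue shift.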